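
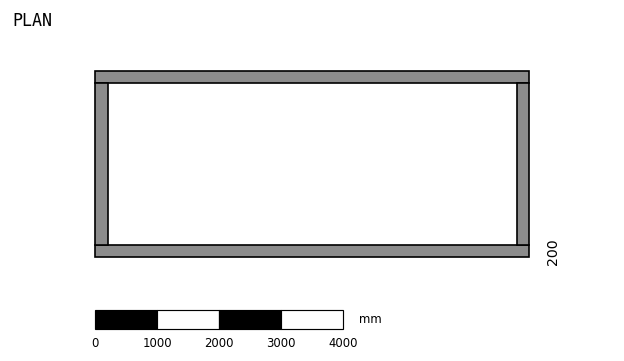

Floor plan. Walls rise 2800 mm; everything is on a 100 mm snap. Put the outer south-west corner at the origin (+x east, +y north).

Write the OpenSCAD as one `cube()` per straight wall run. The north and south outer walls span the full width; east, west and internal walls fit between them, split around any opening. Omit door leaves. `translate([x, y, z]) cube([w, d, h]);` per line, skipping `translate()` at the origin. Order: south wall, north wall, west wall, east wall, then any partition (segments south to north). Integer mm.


cube([7000, 200, 2800]);
translate([0, 2800, 0]) cube([7000, 200, 2800]);
translate([0, 200, 0]) cube([200, 2600, 2800]);
translate([6800, 200, 0]) cube([200, 2600, 2800]);


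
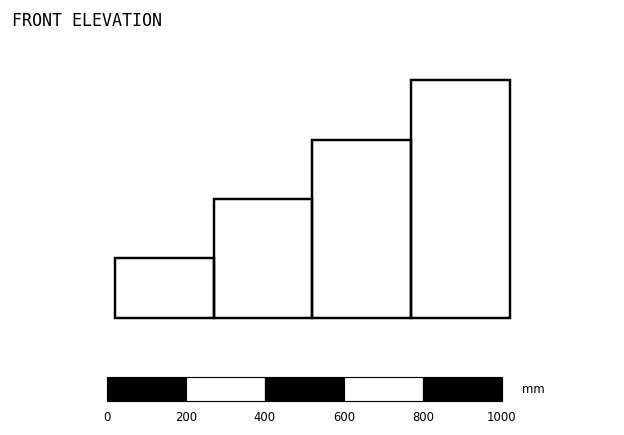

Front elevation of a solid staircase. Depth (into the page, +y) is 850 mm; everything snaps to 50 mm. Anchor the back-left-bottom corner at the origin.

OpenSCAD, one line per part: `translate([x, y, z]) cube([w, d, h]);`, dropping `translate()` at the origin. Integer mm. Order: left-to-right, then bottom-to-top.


cube([250, 850, 150]);
translate([250, 0, 0]) cube([250, 850, 300]);
translate([500, 0, 0]) cube([250, 850, 450]);
translate([750, 0, 0]) cube([250, 850, 600]);


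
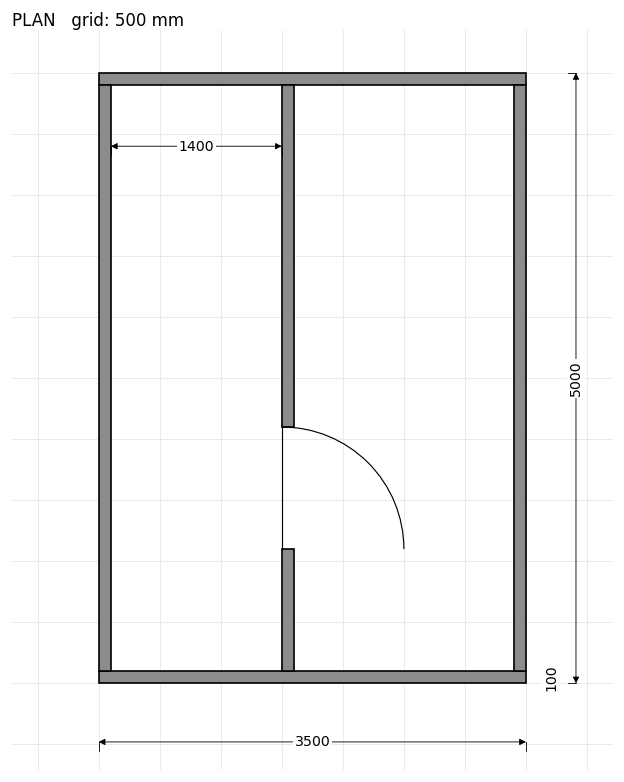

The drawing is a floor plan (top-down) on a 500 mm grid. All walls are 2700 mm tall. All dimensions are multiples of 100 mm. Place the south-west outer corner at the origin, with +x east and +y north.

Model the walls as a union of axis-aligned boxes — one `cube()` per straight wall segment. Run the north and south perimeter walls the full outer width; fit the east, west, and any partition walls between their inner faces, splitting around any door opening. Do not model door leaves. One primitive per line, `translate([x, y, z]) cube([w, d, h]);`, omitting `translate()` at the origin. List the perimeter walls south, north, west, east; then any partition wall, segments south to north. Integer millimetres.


cube([3500, 100, 2700]);
translate([0, 4900, 0]) cube([3500, 100, 2700]);
translate([0, 100, 0]) cube([100, 4800, 2700]);
translate([3400, 100, 0]) cube([100, 4800, 2700]);
translate([1500, 100, 0]) cube([100, 1000, 2700]);
translate([1500, 2100, 0]) cube([100, 2800, 2700]);


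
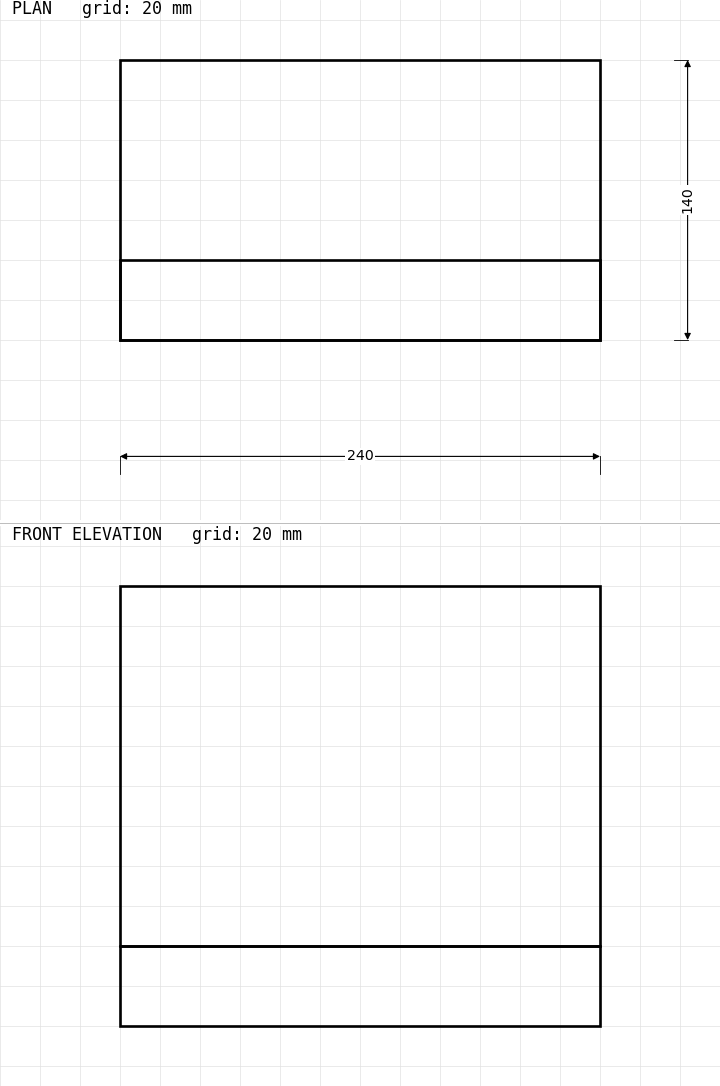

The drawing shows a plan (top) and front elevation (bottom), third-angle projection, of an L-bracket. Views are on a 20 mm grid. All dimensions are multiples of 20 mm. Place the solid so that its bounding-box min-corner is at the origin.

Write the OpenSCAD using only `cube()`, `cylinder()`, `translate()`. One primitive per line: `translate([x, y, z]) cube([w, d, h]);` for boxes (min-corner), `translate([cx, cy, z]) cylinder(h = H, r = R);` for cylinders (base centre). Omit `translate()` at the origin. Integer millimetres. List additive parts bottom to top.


cube([240, 140, 40]);
translate([0, 0, 40]) cube([240, 40, 180]);


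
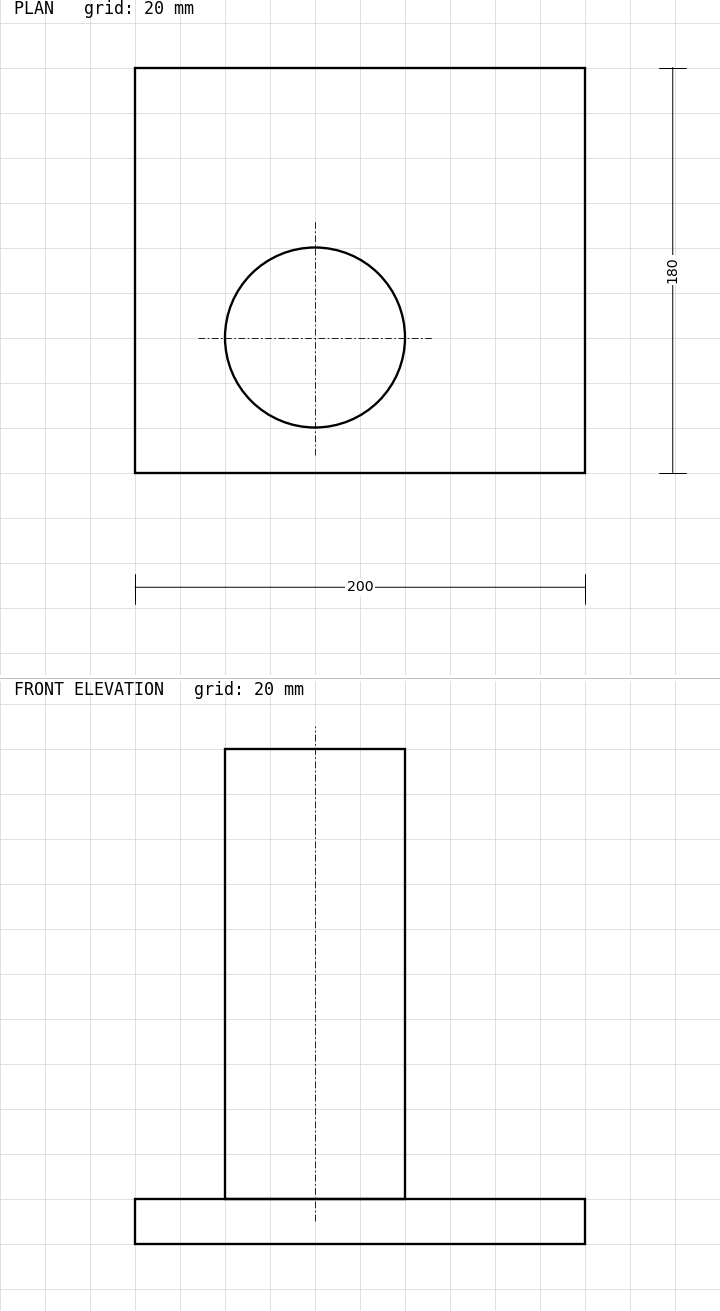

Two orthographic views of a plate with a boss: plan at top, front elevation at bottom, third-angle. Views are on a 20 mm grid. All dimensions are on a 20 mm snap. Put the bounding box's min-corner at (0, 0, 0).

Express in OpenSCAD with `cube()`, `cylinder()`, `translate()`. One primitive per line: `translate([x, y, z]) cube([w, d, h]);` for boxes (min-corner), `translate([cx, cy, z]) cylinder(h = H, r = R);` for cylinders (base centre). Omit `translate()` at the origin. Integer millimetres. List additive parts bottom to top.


cube([200, 180, 20]);
translate([80, 60, 20]) cylinder(h = 200, r = 40);


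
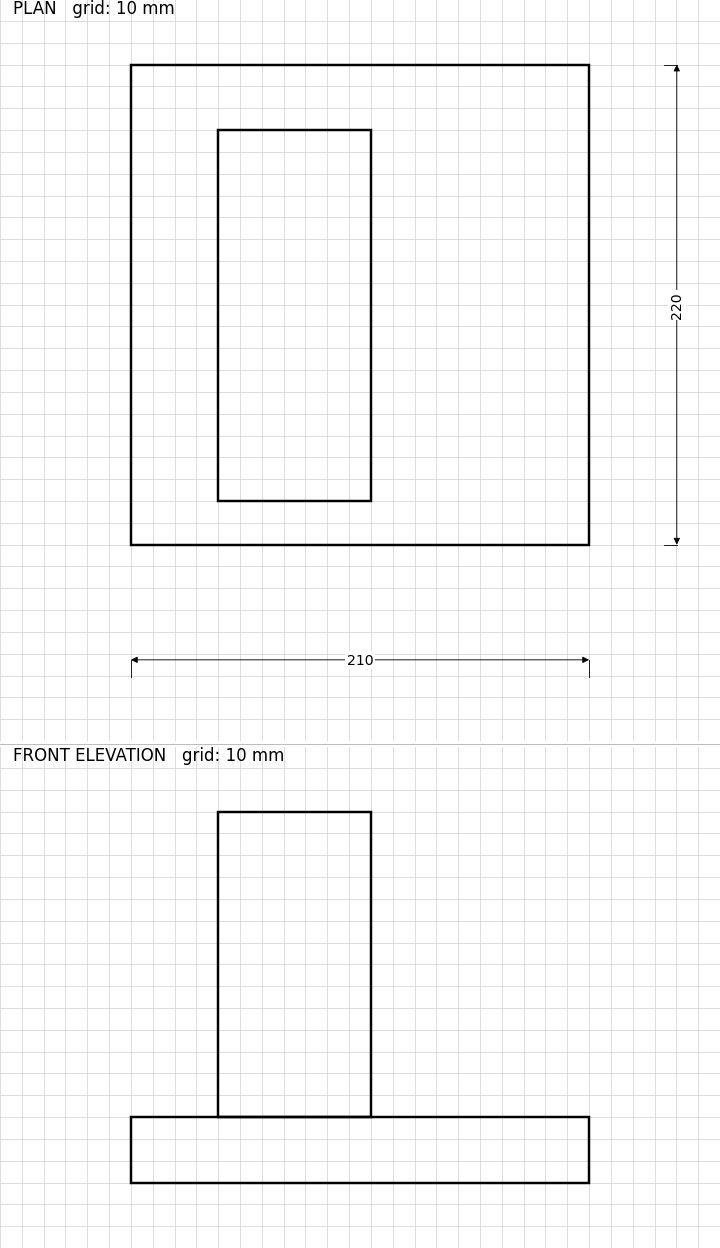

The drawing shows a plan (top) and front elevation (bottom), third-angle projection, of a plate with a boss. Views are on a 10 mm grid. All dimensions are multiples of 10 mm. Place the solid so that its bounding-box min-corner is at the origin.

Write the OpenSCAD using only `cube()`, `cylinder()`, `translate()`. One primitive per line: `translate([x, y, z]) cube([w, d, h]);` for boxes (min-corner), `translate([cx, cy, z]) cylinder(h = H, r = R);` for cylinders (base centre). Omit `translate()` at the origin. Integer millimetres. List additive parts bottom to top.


cube([210, 220, 30]);
translate([40, 20, 30]) cube([70, 170, 140]);


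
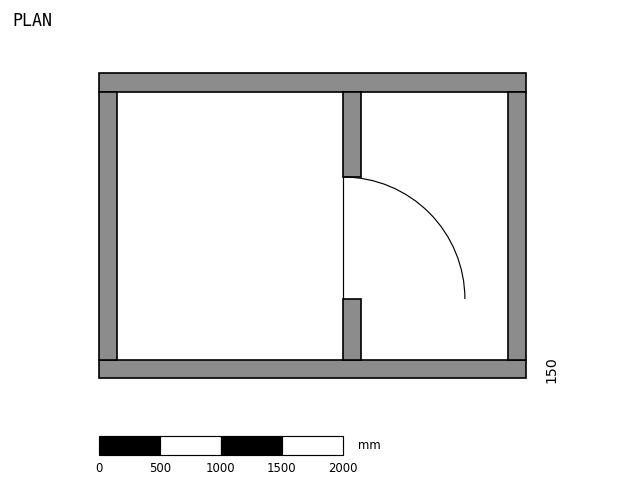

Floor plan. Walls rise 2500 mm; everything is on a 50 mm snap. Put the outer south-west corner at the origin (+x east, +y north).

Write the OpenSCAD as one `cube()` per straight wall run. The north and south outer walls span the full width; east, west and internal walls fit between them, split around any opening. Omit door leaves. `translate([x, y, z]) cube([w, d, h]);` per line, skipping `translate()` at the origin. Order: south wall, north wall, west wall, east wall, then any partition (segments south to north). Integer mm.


cube([3500, 150, 2500]);
translate([0, 2350, 0]) cube([3500, 150, 2500]);
translate([0, 150, 0]) cube([150, 2200, 2500]);
translate([3350, 150, 0]) cube([150, 2200, 2500]);
translate([2000, 150, 0]) cube([150, 500, 2500]);
translate([2000, 1650, 0]) cube([150, 700, 2500]);


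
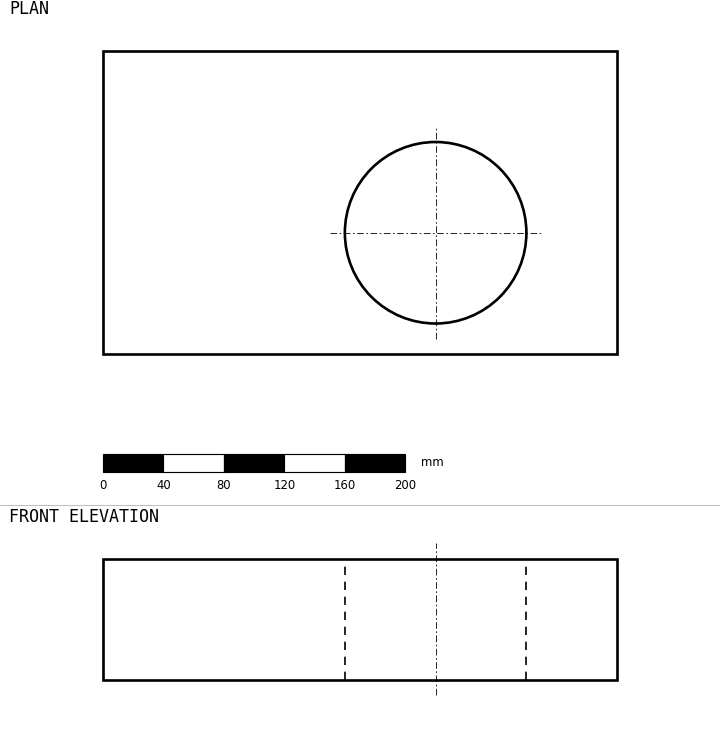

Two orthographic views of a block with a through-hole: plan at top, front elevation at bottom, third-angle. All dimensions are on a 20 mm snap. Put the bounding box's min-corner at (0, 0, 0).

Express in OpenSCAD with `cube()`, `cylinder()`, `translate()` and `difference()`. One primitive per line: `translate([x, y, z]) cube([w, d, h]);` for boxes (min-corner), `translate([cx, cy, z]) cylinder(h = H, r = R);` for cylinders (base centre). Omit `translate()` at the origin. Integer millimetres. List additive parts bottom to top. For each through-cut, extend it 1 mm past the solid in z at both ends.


difference() {
  cube([340, 200, 80]);
  translate([220, 80, -1]) cylinder(h = 82, r = 60);
}


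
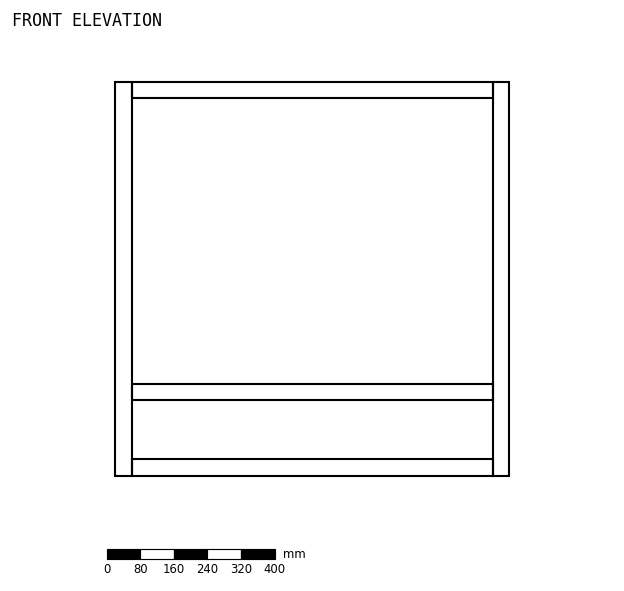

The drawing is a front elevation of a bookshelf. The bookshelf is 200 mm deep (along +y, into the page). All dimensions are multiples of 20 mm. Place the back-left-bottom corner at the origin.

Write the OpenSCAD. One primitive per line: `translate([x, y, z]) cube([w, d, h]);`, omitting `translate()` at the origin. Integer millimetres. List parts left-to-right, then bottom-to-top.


cube([40, 200, 940]);
translate([40, 0, 0]) cube([860, 200, 40]);
translate([40, 0, 180]) cube([860, 200, 40]);
translate([40, 0, 900]) cube([860, 200, 40]);
translate([900, 0, 0]) cube([40, 200, 940]);


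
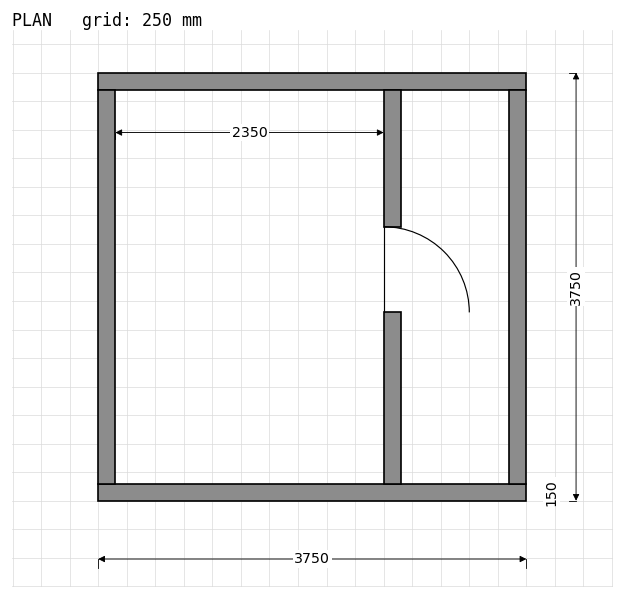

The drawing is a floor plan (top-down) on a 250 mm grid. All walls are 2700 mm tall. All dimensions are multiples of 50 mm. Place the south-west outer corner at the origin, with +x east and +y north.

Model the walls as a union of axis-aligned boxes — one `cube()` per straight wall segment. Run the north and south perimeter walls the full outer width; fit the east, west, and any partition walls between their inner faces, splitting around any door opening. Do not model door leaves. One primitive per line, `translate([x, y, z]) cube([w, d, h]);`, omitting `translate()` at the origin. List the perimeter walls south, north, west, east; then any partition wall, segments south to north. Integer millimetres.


cube([3750, 150, 2700]);
translate([0, 3600, 0]) cube([3750, 150, 2700]);
translate([0, 150, 0]) cube([150, 3450, 2700]);
translate([3600, 150, 0]) cube([150, 3450, 2700]);
translate([2500, 150, 0]) cube([150, 1500, 2700]);
translate([2500, 2400, 0]) cube([150, 1200, 2700]);


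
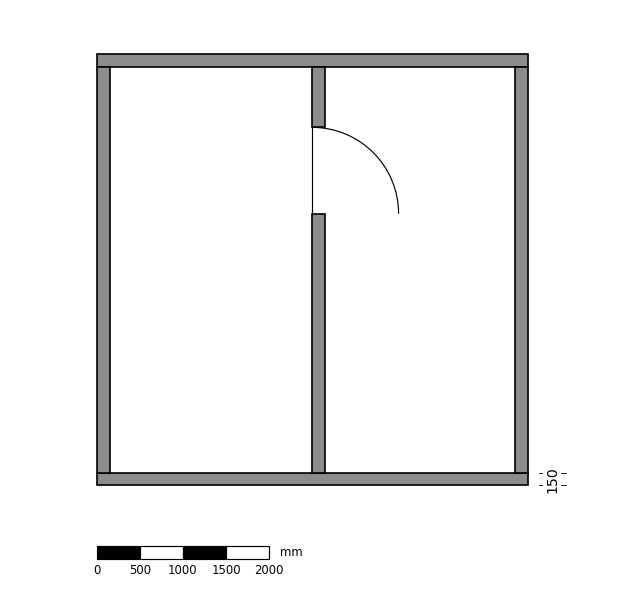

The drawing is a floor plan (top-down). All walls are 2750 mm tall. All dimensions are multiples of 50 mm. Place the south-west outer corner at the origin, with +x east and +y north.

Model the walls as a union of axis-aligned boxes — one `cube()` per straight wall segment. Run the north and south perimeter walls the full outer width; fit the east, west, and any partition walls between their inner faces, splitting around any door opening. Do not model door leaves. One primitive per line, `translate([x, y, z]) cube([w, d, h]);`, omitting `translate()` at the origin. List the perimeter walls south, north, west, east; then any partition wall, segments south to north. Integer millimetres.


cube([5000, 150, 2750]);
translate([0, 4850, 0]) cube([5000, 150, 2750]);
translate([0, 150, 0]) cube([150, 4700, 2750]);
translate([4850, 150, 0]) cube([150, 4700, 2750]);
translate([2500, 150, 0]) cube([150, 3000, 2750]);
translate([2500, 4150, 0]) cube([150, 700, 2750]);


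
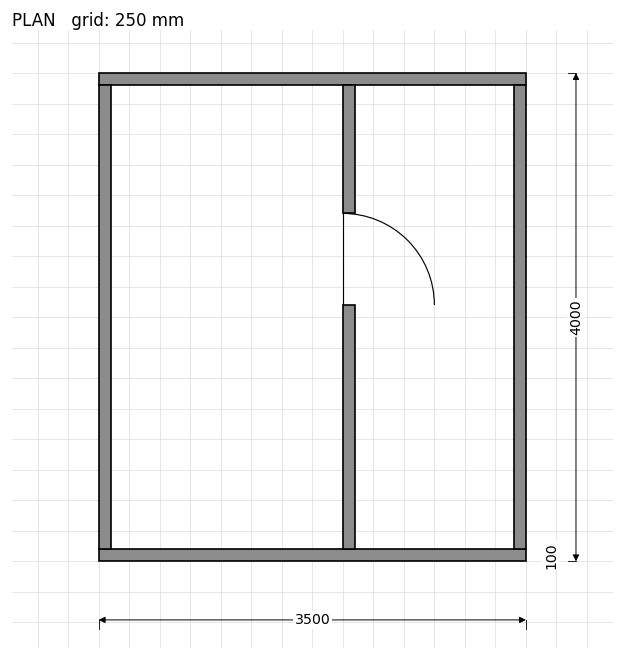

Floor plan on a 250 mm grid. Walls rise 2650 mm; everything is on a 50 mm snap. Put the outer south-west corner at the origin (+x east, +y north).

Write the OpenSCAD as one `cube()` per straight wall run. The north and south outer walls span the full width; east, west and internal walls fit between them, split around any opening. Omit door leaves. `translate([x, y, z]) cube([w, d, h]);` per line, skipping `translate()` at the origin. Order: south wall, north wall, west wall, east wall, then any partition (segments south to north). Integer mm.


cube([3500, 100, 2650]);
translate([0, 3900, 0]) cube([3500, 100, 2650]);
translate([0, 100, 0]) cube([100, 3800, 2650]);
translate([3400, 100, 0]) cube([100, 3800, 2650]);
translate([2000, 100, 0]) cube([100, 2000, 2650]);
translate([2000, 2850, 0]) cube([100, 1050, 2650]);


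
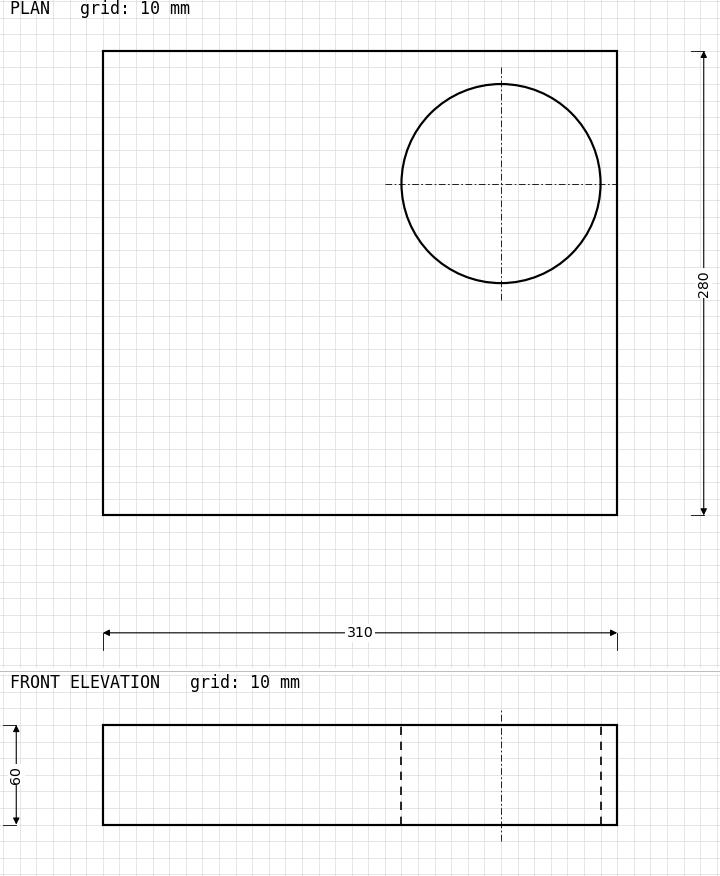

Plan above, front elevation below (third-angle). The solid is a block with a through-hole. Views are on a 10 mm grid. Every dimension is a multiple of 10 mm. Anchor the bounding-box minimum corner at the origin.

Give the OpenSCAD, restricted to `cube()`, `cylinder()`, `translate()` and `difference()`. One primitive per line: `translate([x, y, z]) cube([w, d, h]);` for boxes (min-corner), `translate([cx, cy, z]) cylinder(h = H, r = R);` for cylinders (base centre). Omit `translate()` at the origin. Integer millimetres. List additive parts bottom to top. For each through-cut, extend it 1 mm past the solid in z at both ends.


difference() {
  cube([310, 280, 60]);
  translate([240, 200, -1]) cylinder(h = 62, r = 60);
}


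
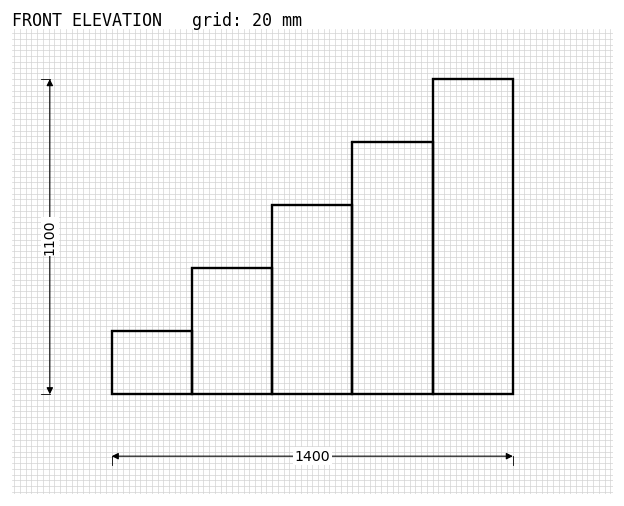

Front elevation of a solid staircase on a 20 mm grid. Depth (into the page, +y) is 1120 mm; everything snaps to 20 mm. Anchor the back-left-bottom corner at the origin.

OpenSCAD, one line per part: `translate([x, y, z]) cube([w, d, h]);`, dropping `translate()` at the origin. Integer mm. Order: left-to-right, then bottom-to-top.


cube([280, 1120, 220]);
translate([280, 0, 0]) cube([280, 1120, 440]);
translate([560, 0, 0]) cube([280, 1120, 660]);
translate([840, 0, 0]) cube([280, 1120, 880]);
translate([1120, 0, 0]) cube([280, 1120, 1100]);


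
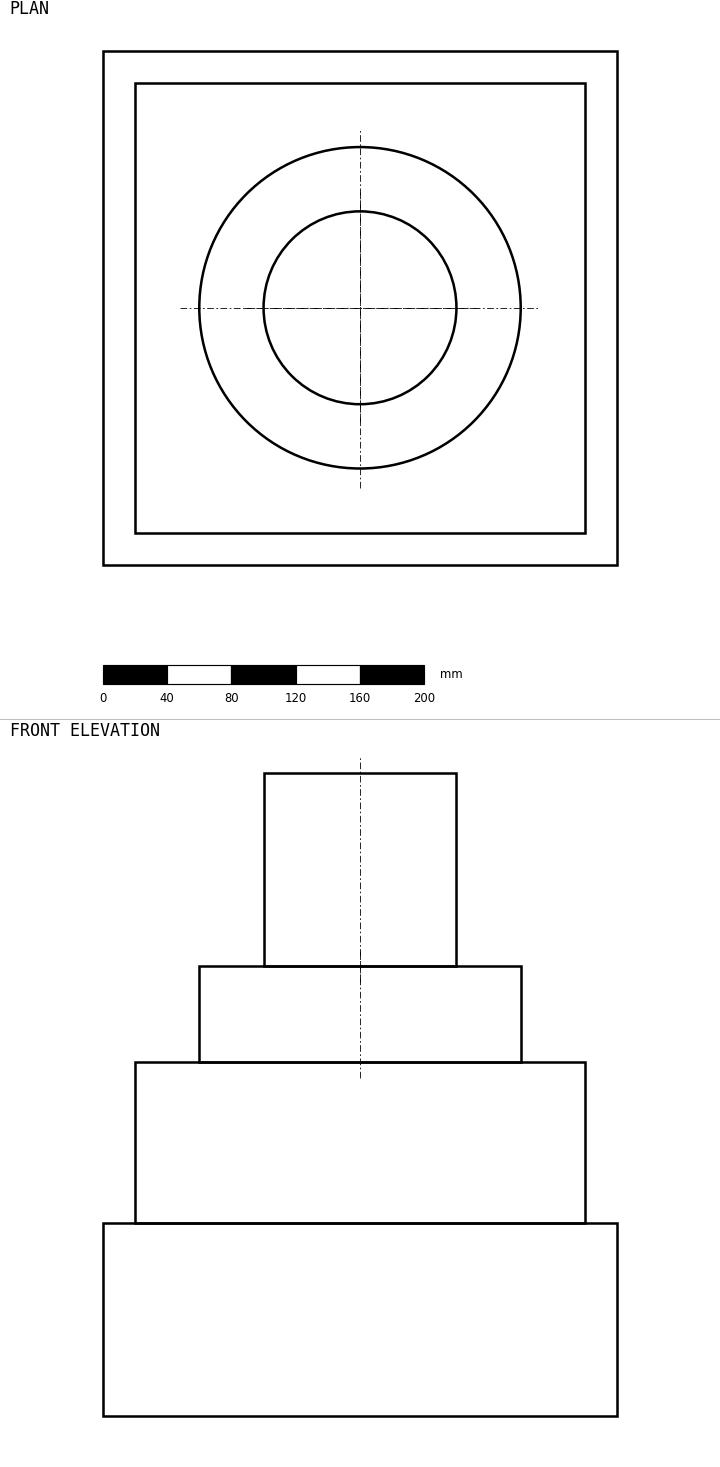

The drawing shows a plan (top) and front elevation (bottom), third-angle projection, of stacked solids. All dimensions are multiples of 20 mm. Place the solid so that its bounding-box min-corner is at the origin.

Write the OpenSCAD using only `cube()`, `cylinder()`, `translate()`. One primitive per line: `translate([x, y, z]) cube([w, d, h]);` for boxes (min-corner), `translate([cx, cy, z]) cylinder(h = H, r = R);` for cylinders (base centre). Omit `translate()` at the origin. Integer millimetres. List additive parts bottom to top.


cube([320, 320, 120]);
translate([20, 20, 120]) cube([280, 280, 100]);
translate([160, 160, 220]) cylinder(h = 60, r = 100);
translate([160, 160, 280]) cylinder(h = 120, r = 60);


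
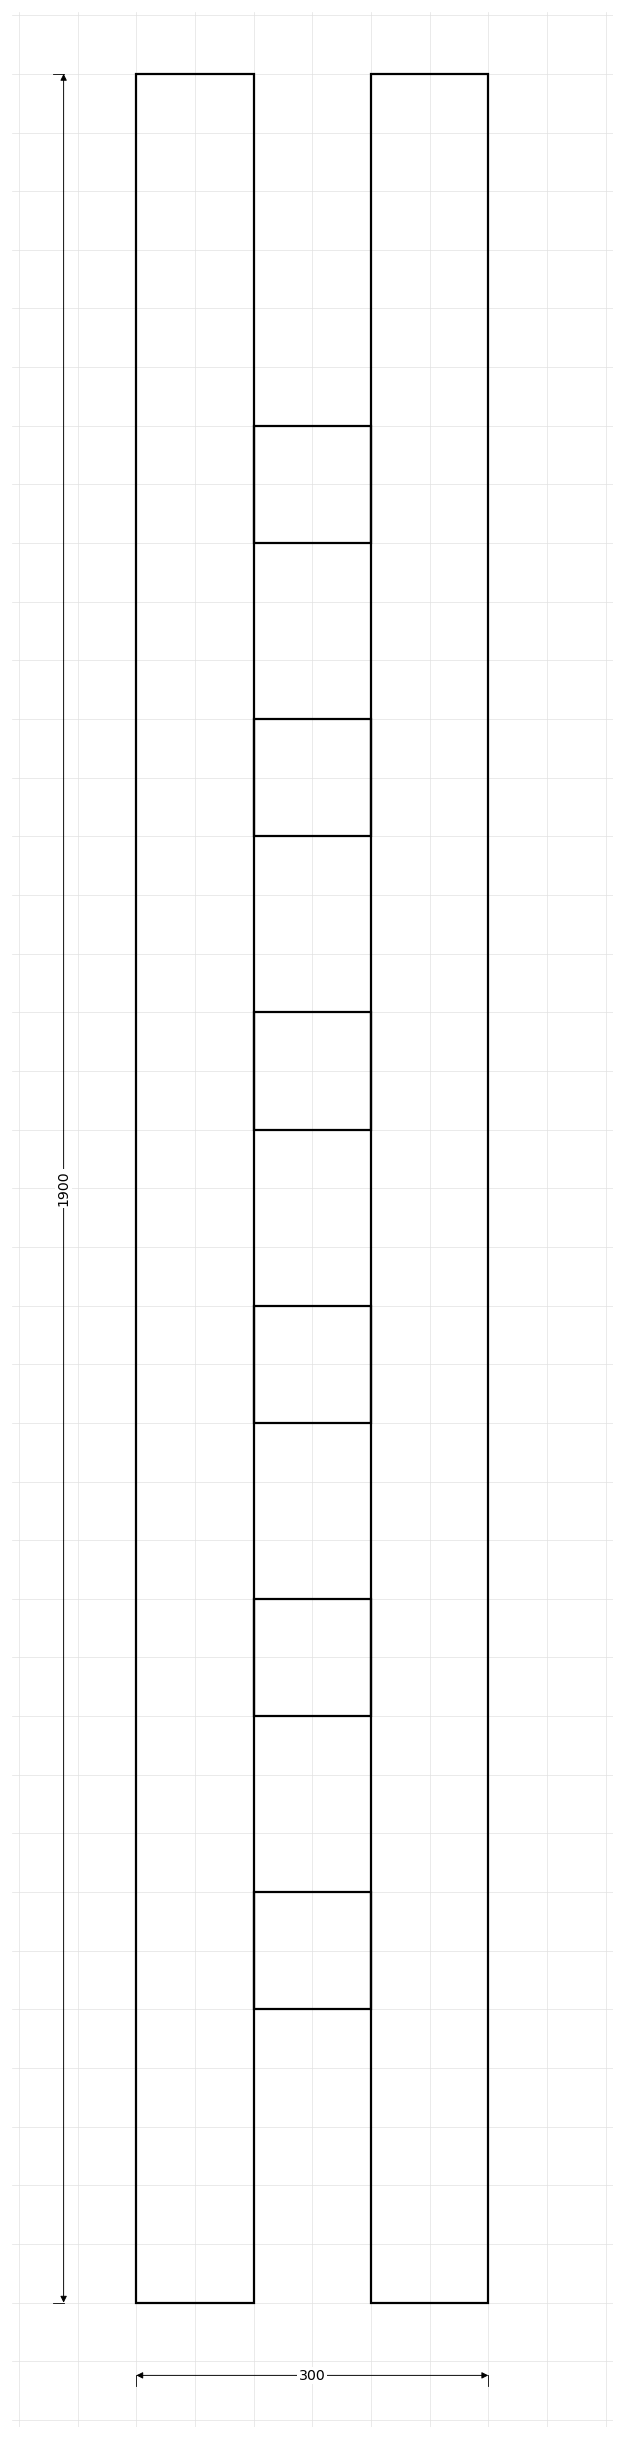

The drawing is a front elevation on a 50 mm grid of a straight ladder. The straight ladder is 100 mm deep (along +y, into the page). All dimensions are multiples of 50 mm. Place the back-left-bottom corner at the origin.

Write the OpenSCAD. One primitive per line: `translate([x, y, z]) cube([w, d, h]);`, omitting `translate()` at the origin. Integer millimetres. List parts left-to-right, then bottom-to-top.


cube([100, 100, 1900]);
translate([100, 0, 250]) cube([100, 100, 100]);
translate([100, 0, 500]) cube([100, 100, 100]);
translate([100, 0, 750]) cube([100, 100, 100]);
translate([100, 0, 1000]) cube([100, 100, 100]);
translate([100, 0, 1250]) cube([100, 100, 100]);
translate([100, 0, 1500]) cube([100, 100, 100]);
translate([200, 0, 0]) cube([100, 100, 1900]);


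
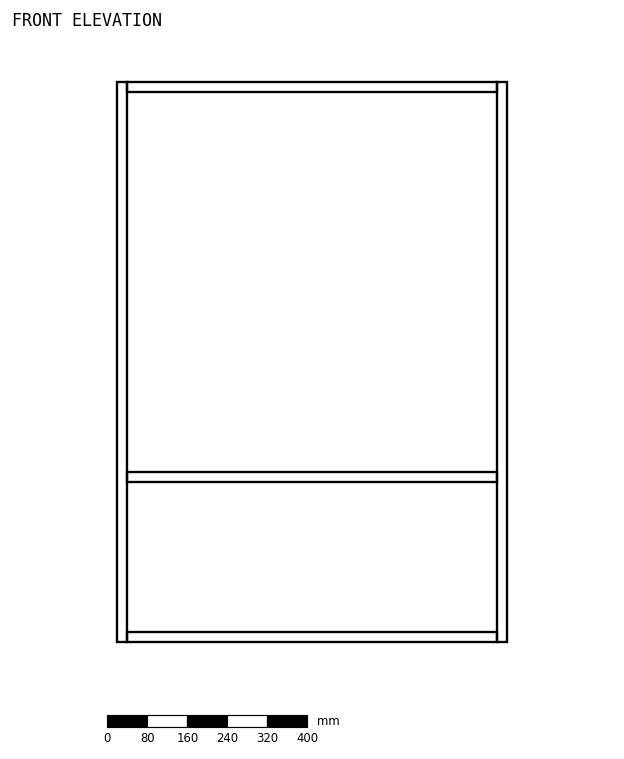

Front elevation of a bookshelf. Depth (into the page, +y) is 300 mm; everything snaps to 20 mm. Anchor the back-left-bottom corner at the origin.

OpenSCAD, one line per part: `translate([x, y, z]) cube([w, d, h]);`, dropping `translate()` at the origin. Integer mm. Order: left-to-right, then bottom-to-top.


cube([20, 300, 1120]);
translate([20, 0, 0]) cube([740, 300, 20]);
translate([20, 0, 320]) cube([740, 300, 20]);
translate([20, 0, 1100]) cube([740, 300, 20]);
translate([760, 0, 0]) cube([20, 300, 1120]);


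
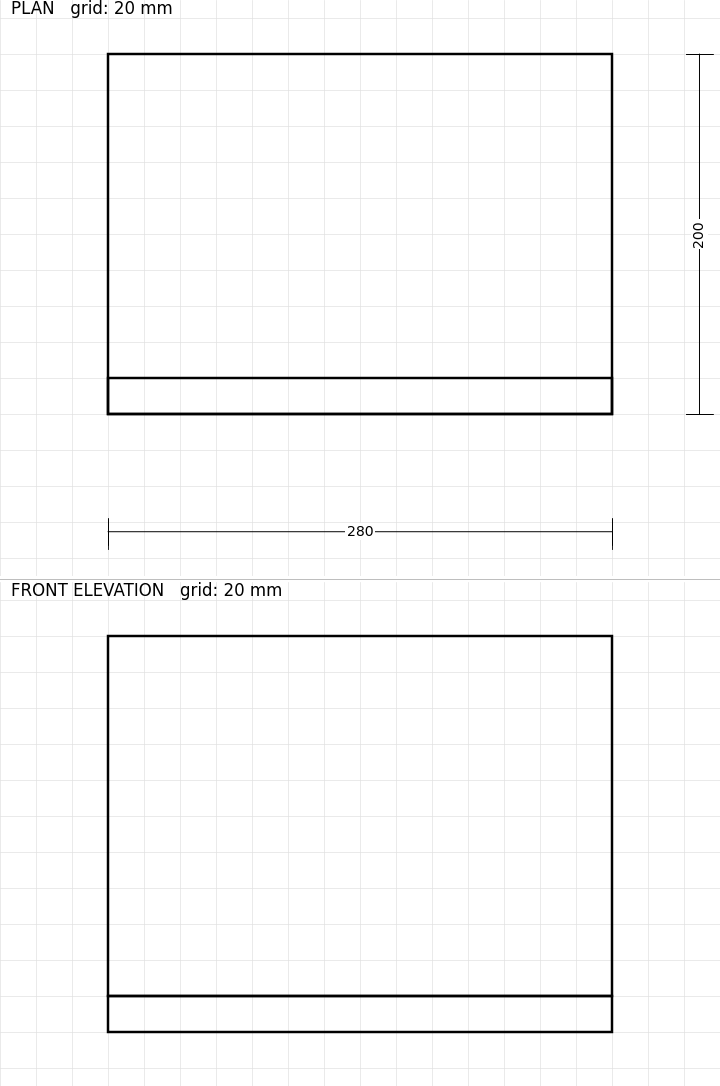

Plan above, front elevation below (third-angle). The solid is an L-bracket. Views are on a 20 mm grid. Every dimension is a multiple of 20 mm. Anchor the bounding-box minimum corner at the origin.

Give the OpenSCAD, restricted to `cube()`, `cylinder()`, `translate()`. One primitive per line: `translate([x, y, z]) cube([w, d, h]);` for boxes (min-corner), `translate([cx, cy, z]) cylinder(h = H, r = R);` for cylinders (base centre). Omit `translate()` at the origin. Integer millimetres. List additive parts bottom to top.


cube([280, 200, 20]);
translate([0, 0, 20]) cube([280, 20, 200]);


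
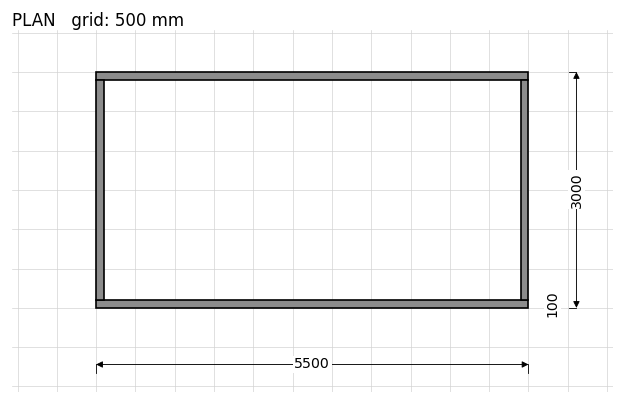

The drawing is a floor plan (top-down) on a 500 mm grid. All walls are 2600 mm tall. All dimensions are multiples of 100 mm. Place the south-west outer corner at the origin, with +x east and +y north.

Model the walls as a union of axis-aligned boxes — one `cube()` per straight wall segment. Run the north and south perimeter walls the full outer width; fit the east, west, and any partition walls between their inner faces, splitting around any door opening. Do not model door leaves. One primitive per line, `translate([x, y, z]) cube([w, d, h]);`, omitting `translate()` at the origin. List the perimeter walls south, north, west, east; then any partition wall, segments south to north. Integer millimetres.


cube([5500, 100, 2600]);
translate([0, 2900, 0]) cube([5500, 100, 2600]);
translate([0, 100, 0]) cube([100, 2800, 2600]);
translate([5400, 100, 0]) cube([100, 2800, 2600]);


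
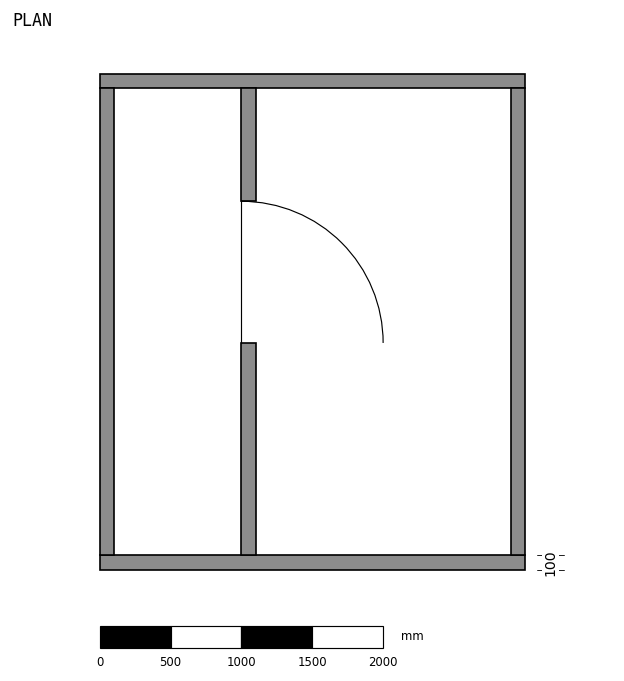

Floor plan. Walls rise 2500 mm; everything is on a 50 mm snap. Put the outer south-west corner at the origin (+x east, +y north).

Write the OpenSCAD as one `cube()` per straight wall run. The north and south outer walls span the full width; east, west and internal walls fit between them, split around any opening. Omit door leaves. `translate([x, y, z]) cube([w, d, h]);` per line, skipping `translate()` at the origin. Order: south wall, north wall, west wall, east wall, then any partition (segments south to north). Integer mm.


cube([3000, 100, 2500]);
translate([0, 3400, 0]) cube([3000, 100, 2500]);
translate([0, 100, 0]) cube([100, 3300, 2500]);
translate([2900, 100, 0]) cube([100, 3300, 2500]);
translate([1000, 100, 0]) cube([100, 1500, 2500]);
translate([1000, 2600, 0]) cube([100, 800, 2500]);


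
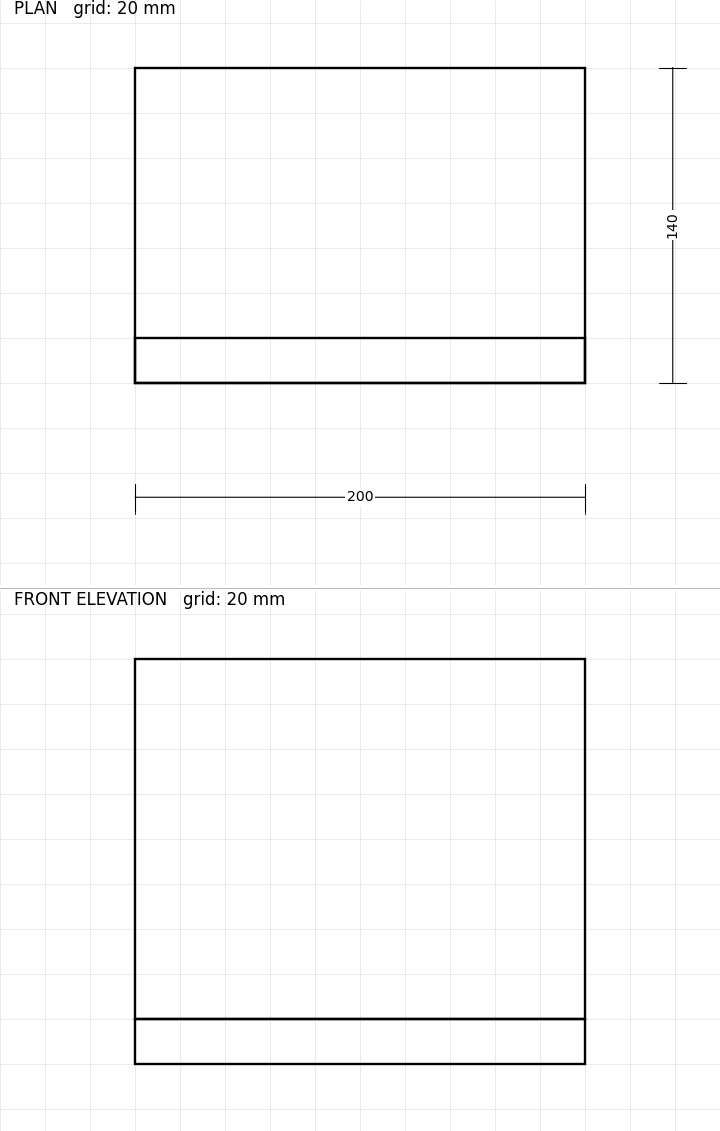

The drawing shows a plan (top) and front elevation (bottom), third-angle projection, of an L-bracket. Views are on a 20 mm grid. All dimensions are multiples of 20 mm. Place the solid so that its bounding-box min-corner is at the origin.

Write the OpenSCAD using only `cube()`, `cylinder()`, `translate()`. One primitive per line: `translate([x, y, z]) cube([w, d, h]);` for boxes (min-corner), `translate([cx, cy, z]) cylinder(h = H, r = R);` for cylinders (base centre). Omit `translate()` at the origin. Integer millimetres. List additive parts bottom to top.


cube([200, 140, 20]);
translate([0, 0, 20]) cube([200, 20, 160]);


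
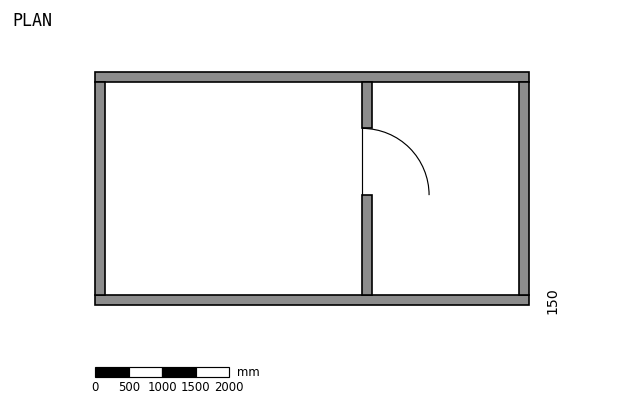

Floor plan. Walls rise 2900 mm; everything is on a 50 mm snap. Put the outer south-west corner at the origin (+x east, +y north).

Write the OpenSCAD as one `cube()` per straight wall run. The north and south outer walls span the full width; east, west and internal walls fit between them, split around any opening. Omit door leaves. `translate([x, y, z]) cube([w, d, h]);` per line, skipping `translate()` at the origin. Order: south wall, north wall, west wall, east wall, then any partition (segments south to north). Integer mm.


cube([6500, 150, 2900]);
translate([0, 3350, 0]) cube([6500, 150, 2900]);
translate([0, 150, 0]) cube([150, 3200, 2900]);
translate([6350, 150, 0]) cube([150, 3200, 2900]);
translate([4000, 150, 0]) cube([150, 1500, 2900]);
translate([4000, 2650, 0]) cube([150, 700, 2900]);


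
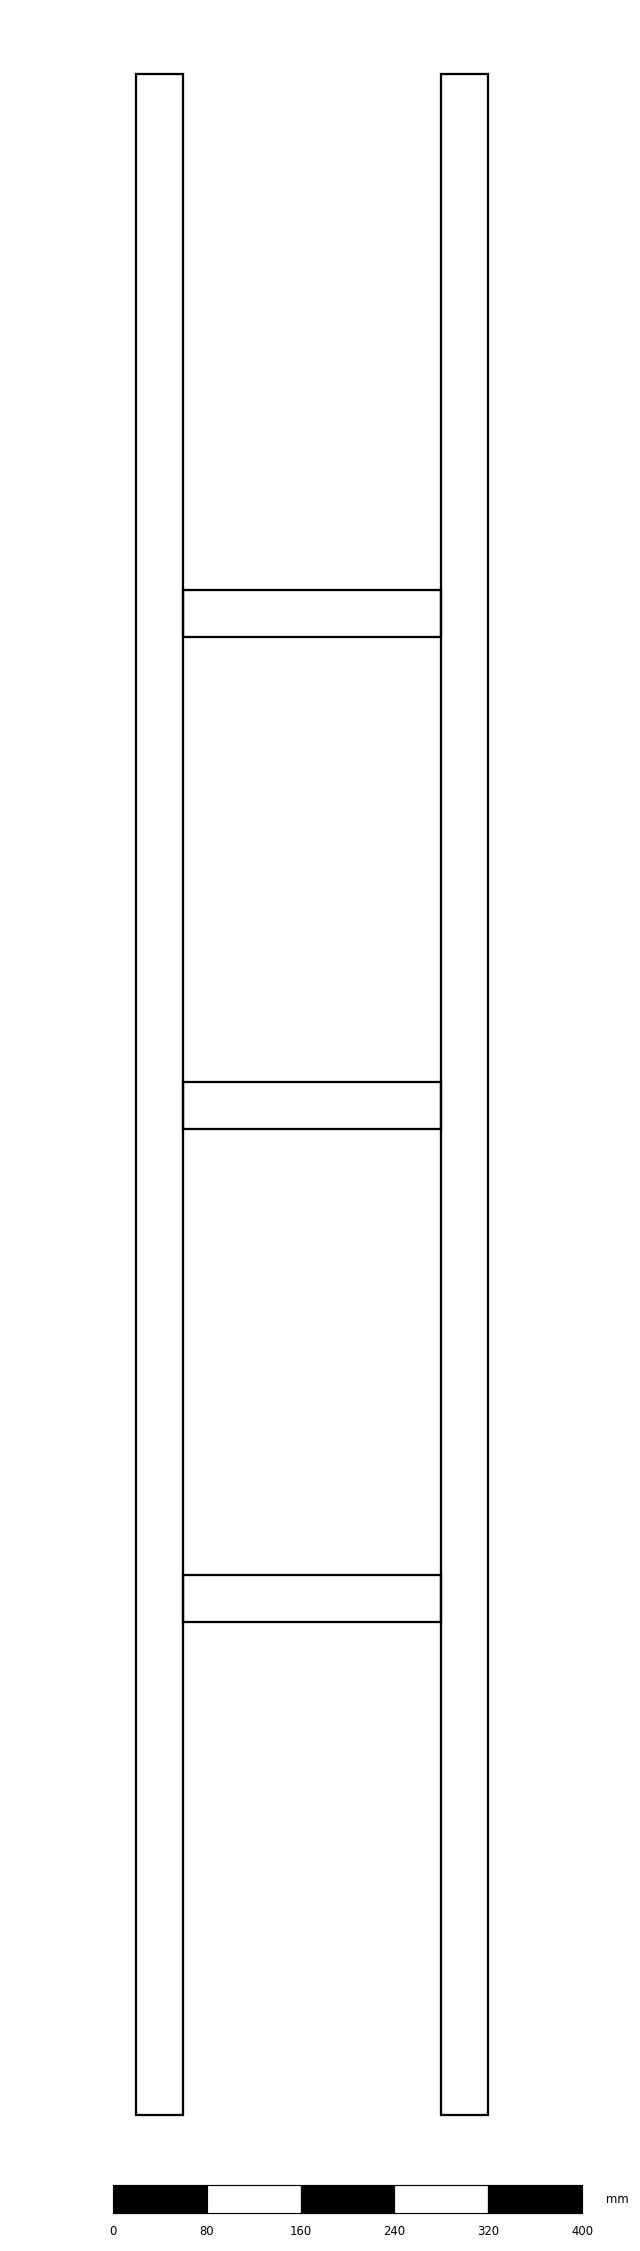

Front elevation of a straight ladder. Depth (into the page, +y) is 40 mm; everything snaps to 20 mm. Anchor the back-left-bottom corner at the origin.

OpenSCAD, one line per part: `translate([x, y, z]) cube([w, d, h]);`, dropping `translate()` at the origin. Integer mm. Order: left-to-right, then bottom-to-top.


cube([40, 40, 1740]);
translate([40, 0, 420]) cube([220, 40, 40]);
translate([40, 0, 840]) cube([220, 40, 40]);
translate([40, 0, 1260]) cube([220, 40, 40]);
translate([260, 0, 0]) cube([40, 40, 1740]);


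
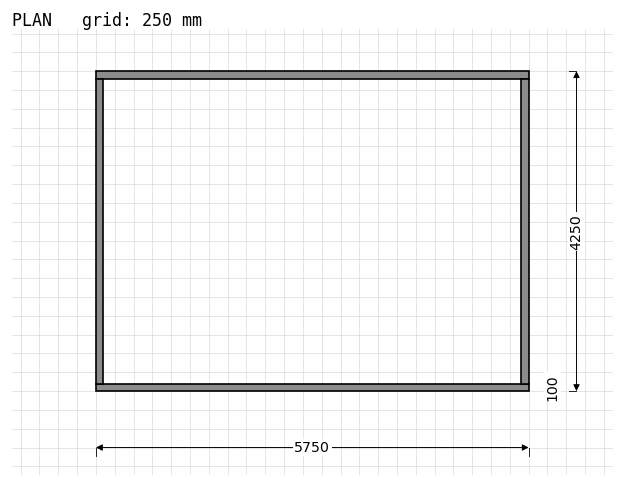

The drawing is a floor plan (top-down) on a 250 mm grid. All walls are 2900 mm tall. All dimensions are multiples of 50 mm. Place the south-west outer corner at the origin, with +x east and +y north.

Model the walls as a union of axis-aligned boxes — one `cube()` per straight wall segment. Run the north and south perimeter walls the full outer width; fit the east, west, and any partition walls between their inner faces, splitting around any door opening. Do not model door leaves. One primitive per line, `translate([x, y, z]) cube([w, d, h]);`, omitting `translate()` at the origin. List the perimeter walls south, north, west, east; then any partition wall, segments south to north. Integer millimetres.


cube([5750, 100, 2900]);
translate([0, 4150, 0]) cube([5750, 100, 2900]);
translate([0, 100, 0]) cube([100, 4050, 2900]);
translate([5650, 100, 0]) cube([100, 4050, 2900]);


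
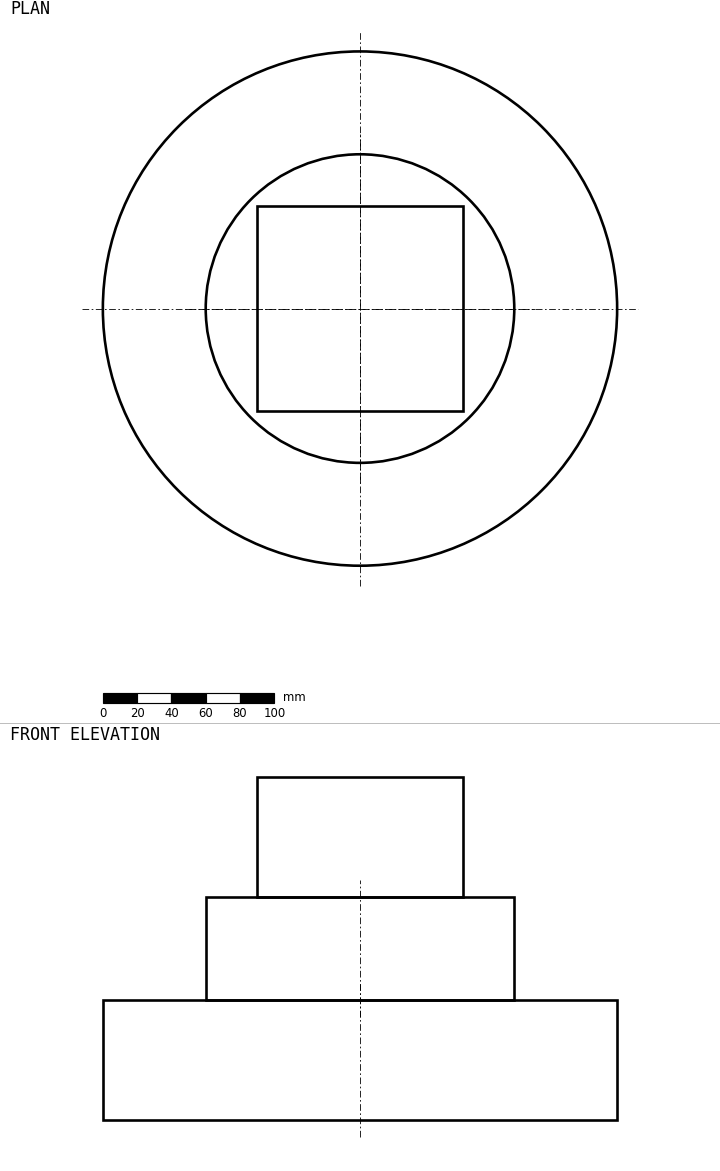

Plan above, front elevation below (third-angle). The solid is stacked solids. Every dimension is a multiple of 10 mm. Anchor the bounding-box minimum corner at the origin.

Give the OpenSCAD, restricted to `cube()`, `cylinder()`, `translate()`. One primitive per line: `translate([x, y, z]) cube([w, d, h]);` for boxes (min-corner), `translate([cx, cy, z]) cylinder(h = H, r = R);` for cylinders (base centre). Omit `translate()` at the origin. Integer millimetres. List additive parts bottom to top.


translate([150, 150, 0]) cylinder(h = 70, r = 150);
translate([150, 150, 70]) cylinder(h = 60, r = 90);
translate([90, 90, 130]) cube([120, 120, 70]);


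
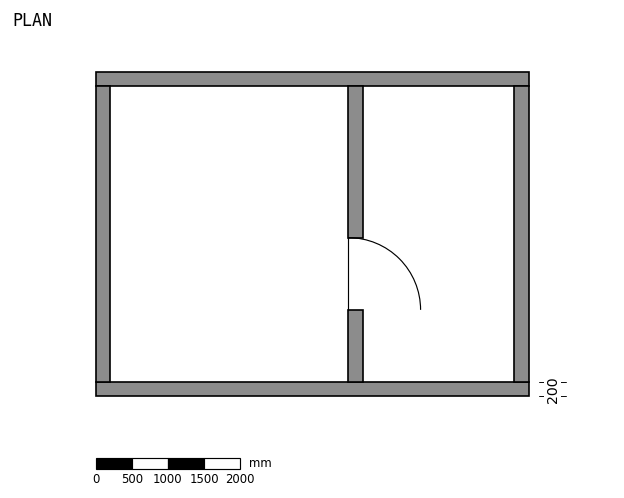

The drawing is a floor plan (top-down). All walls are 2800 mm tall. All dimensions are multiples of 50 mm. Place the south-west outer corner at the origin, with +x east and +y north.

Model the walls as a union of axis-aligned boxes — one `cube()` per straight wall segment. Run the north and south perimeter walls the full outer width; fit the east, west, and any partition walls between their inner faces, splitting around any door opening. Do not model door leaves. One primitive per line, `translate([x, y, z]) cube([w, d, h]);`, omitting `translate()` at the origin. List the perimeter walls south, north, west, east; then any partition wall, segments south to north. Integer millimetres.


cube([6000, 200, 2800]);
translate([0, 4300, 0]) cube([6000, 200, 2800]);
translate([0, 200, 0]) cube([200, 4100, 2800]);
translate([5800, 200, 0]) cube([200, 4100, 2800]);
translate([3500, 200, 0]) cube([200, 1000, 2800]);
translate([3500, 2200, 0]) cube([200, 2100, 2800]);


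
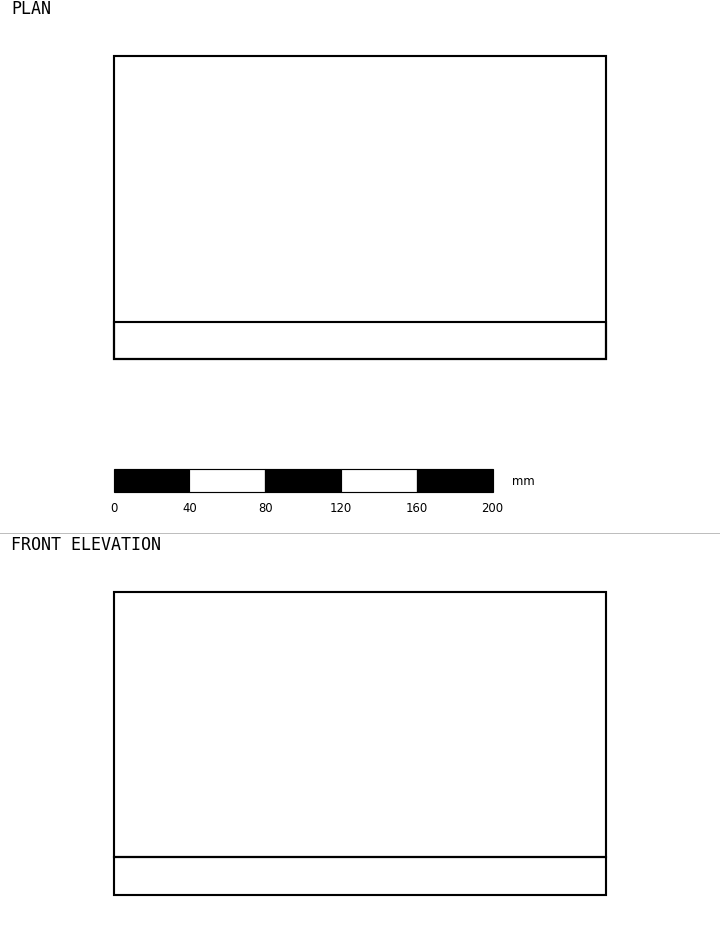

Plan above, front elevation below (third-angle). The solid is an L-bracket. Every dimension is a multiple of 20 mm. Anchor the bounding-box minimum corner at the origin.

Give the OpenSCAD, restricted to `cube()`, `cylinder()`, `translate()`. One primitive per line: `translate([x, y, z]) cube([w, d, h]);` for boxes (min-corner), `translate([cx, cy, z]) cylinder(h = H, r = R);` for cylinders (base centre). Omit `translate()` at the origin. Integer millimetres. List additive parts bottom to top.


cube([260, 160, 20]);
translate([0, 0, 20]) cube([260, 20, 140]);


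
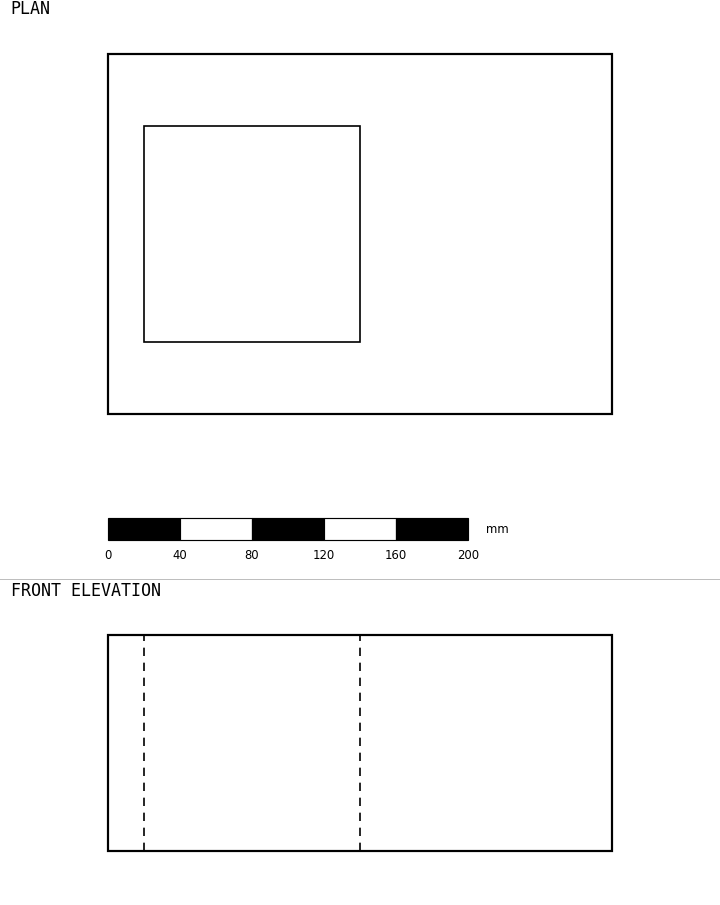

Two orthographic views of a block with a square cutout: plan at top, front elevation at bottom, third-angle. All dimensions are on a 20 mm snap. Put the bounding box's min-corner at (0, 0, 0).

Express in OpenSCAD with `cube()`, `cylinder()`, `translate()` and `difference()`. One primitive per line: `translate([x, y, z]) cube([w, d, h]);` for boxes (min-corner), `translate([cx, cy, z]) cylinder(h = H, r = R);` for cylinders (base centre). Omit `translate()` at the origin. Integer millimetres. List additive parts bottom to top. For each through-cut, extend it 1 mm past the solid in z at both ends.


difference() {
  cube([280, 200, 120]);
  translate([20, 40, -1]) cube([120, 120, 122]);
}


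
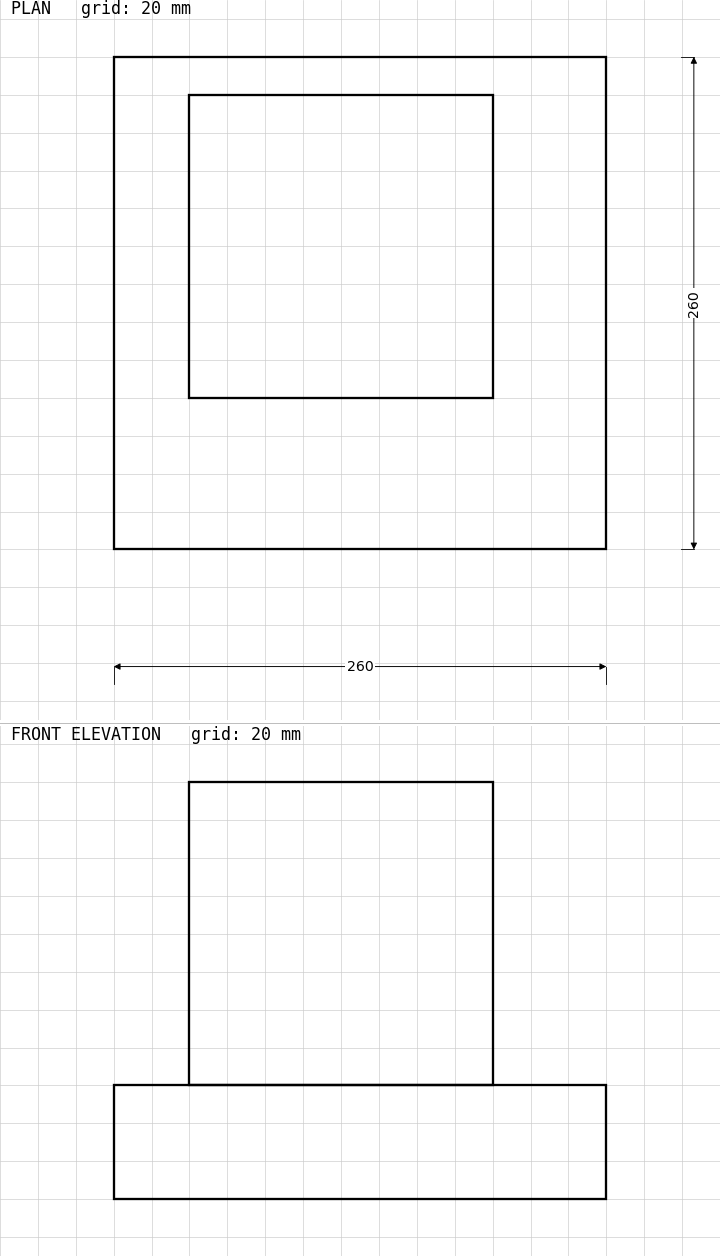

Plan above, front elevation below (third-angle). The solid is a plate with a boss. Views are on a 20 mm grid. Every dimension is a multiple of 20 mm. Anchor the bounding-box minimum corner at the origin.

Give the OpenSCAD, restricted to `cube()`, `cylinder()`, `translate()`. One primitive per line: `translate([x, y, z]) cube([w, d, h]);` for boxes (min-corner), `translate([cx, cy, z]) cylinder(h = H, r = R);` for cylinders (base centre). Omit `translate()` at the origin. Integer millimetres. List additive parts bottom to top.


cube([260, 260, 60]);
translate([40, 80, 60]) cube([160, 160, 160]);


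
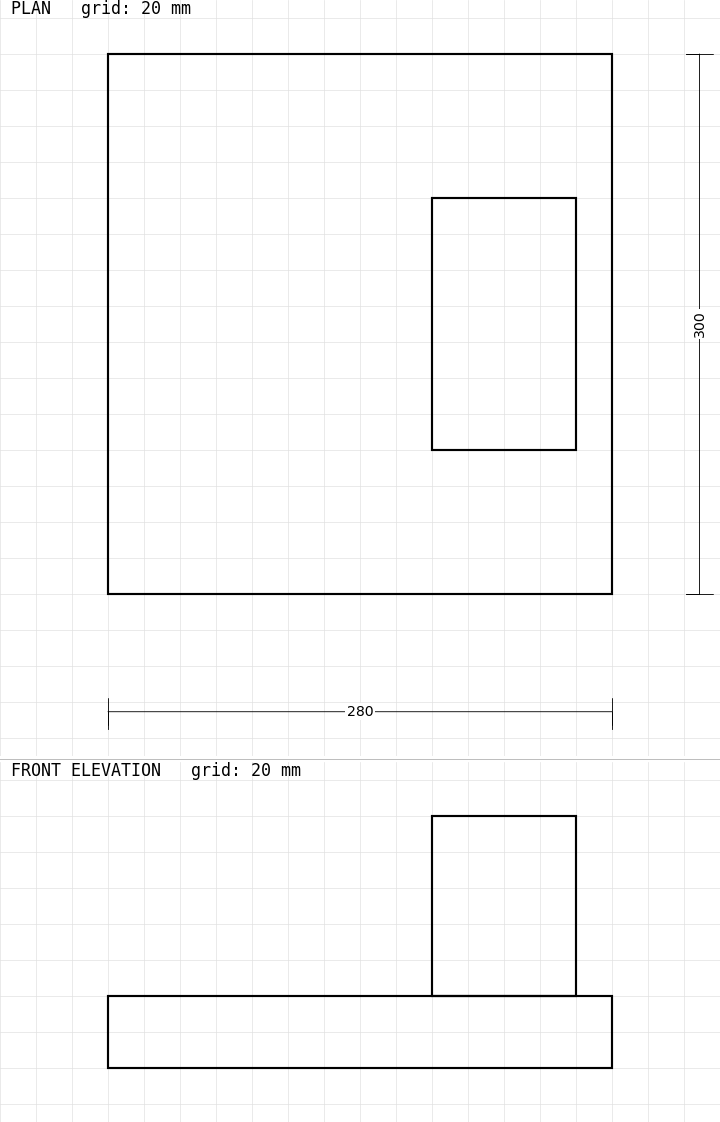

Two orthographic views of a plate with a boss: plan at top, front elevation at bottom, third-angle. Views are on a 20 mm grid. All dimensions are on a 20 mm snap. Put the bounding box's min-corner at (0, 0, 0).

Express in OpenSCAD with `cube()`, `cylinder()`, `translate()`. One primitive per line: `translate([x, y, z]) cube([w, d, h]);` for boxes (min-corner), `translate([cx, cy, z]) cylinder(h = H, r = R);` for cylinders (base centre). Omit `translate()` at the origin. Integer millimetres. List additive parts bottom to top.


cube([280, 300, 40]);
translate([180, 80, 40]) cube([80, 140, 100]);


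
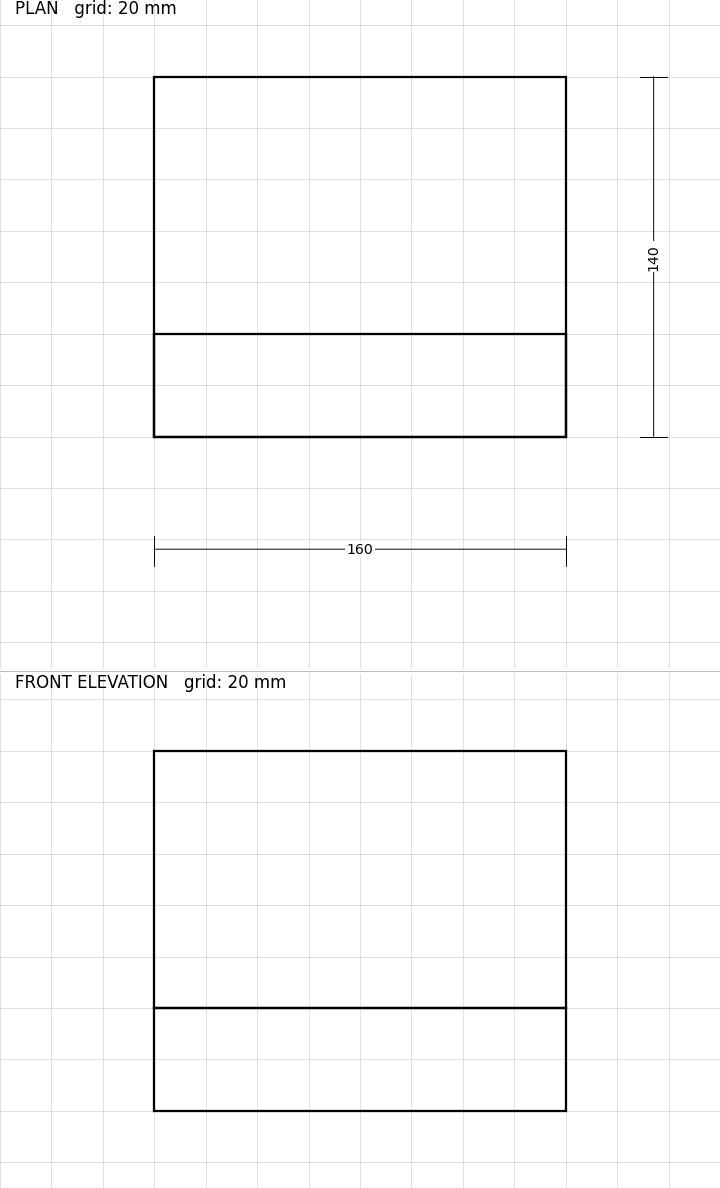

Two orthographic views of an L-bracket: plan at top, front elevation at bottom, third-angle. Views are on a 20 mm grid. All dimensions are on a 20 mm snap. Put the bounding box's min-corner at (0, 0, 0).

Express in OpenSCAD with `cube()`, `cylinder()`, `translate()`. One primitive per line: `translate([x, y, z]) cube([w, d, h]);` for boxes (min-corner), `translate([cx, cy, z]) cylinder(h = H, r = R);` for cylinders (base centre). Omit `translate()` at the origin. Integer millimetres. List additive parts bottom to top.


cube([160, 140, 40]);
translate([0, 0, 40]) cube([160, 40, 100]);


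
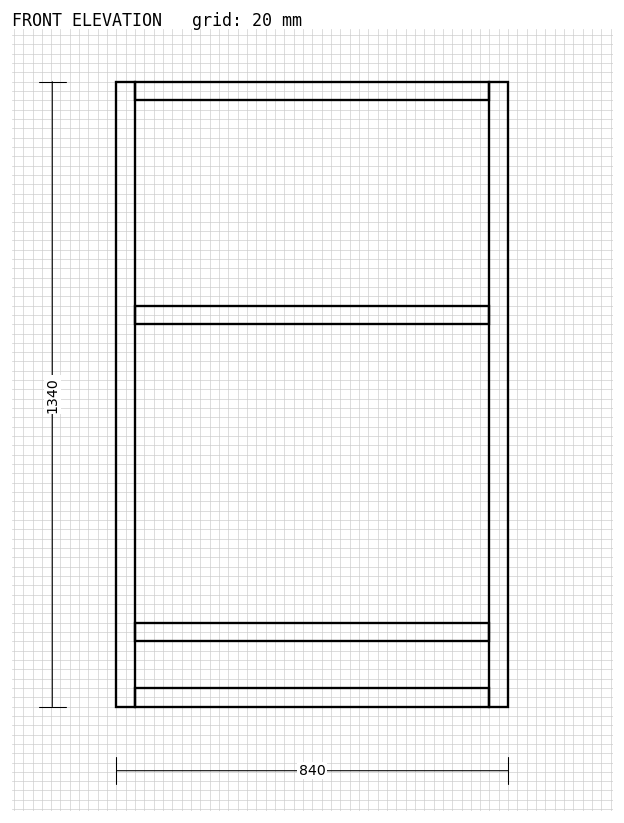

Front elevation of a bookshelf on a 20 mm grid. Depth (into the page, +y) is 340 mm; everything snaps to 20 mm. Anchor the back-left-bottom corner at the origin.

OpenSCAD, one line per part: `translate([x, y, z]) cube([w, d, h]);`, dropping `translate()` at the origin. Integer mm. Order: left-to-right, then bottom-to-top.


cube([40, 340, 1340]);
translate([40, 0, 0]) cube([760, 340, 40]);
translate([40, 0, 140]) cube([760, 340, 40]);
translate([40, 0, 820]) cube([760, 340, 40]);
translate([40, 0, 1300]) cube([760, 340, 40]);
translate([800, 0, 0]) cube([40, 340, 1340]);


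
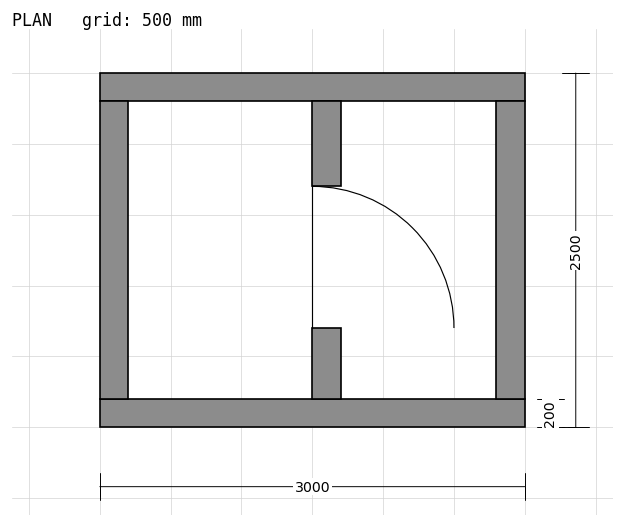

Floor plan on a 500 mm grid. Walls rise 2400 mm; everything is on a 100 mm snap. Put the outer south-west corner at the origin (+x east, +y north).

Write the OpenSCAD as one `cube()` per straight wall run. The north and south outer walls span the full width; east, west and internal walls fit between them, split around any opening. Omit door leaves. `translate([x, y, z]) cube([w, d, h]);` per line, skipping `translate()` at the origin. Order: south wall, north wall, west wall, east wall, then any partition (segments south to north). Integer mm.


cube([3000, 200, 2400]);
translate([0, 2300, 0]) cube([3000, 200, 2400]);
translate([0, 200, 0]) cube([200, 2100, 2400]);
translate([2800, 200, 0]) cube([200, 2100, 2400]);
translate([1500, 200, 0]) cube([200, 500, 2400]);
translate([1500, 1700, 0]) cube([200, 600, 2400]);


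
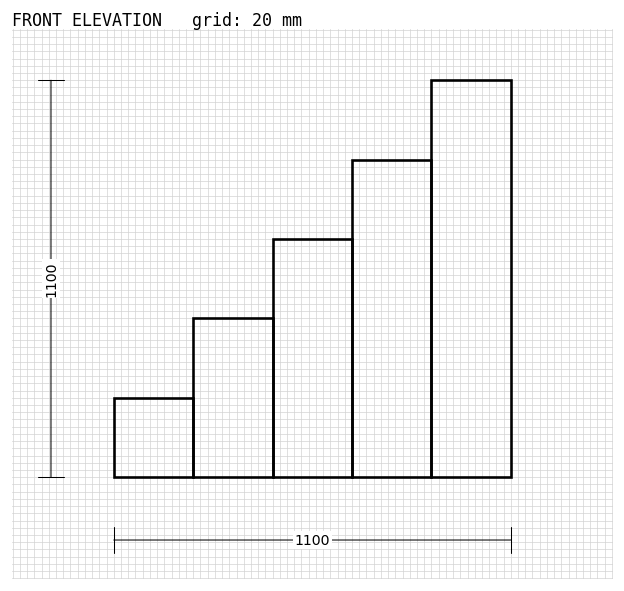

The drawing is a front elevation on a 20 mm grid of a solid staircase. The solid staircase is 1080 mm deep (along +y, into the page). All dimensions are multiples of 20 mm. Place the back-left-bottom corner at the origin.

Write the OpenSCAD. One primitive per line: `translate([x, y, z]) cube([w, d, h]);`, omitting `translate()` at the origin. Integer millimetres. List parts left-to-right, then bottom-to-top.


cube([220, 1080, 220]);
translate([220, 0, 0]) cube([220, 1080, 440]);
translate([440, 0, 0]) cube([220, 1080, 660]);
translate([660, 0, 0]) cube([220, 1080, 880]);
translate([880, 0, 0]) cube([220, 1080, 1100]);


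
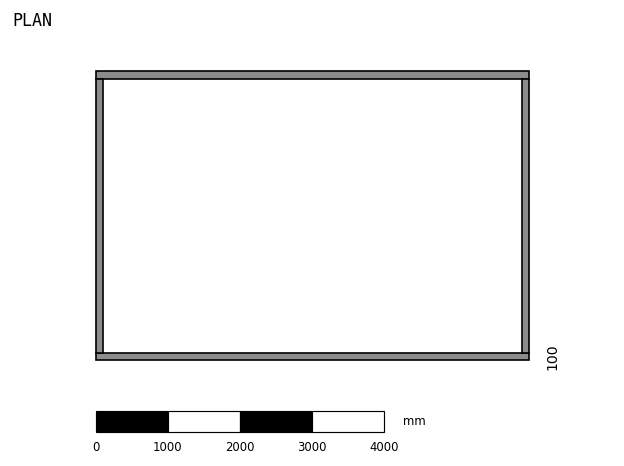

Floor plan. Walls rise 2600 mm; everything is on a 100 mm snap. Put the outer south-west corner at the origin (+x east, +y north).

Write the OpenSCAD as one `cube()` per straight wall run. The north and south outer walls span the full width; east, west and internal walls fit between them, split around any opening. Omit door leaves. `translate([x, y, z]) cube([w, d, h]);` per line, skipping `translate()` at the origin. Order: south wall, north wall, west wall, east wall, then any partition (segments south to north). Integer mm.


cube([6000, 100, 2600]);
translate([0, 3900, 0]) cube([6000, 100, 2600]);
translate([0, 100, 0]) cube([100, 3800, 2600]);
translate([5900, 100, 0]) cube([100, 3800, 2600]);


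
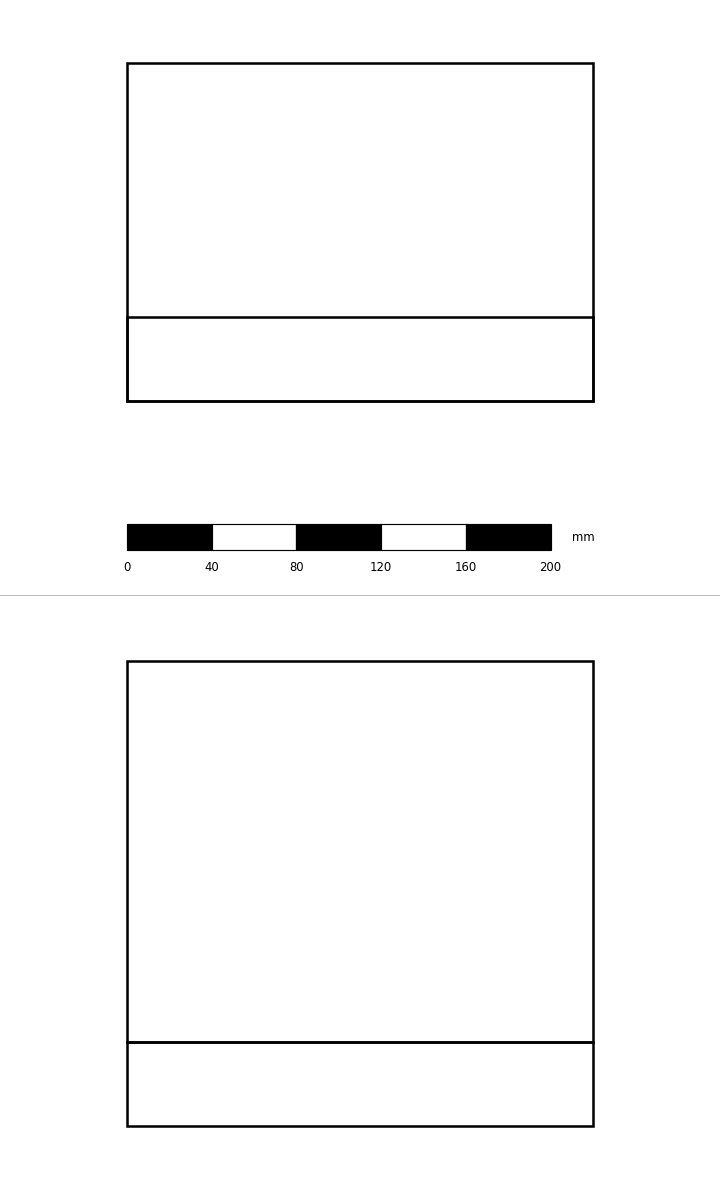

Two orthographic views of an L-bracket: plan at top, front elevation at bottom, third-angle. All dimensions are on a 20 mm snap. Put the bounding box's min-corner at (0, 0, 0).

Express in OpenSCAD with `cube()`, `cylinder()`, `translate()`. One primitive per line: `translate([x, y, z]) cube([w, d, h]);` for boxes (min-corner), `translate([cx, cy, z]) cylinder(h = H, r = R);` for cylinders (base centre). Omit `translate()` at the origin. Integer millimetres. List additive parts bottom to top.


cube([220, 160, 40]);
translate([0, 0, 40]) cube([220, 40, 180]);
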